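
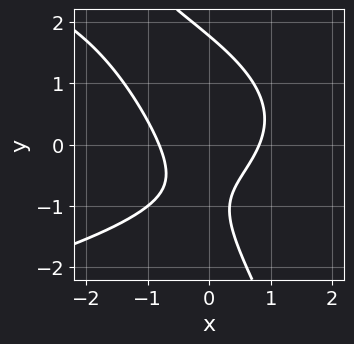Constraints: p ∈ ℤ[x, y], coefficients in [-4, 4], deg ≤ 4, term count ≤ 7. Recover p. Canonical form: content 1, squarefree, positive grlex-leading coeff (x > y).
2*x*y^2 + y^3 + 3*x^2 - 2*y - 2

First, deg p = 3. No degree-2 curve has this shape.
Finally, putting this together gives p.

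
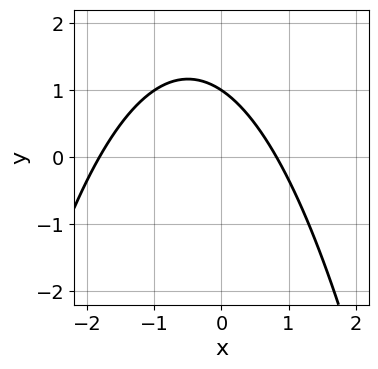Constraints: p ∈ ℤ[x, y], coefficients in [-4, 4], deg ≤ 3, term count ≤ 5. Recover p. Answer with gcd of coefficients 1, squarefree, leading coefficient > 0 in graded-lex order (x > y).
2*x^2 + 2*x + 3*y - 3

(a) deg p = 2. A generic line meets the curve in up to 2 points.
(b) From the visible intercepts: it meets the y-axis at y = 1 (among the integer gridlines).
(c) The integer polynomial consistent with all of this is the stated p.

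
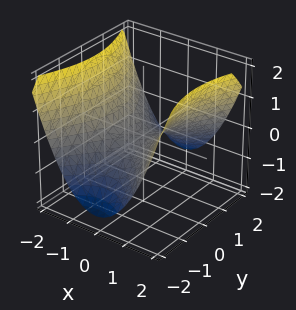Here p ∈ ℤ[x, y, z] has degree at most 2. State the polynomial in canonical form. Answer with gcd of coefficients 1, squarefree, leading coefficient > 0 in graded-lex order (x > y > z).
2*x^2 - y^2 - 3*z

First, deg p = 2.
Next, symmetries: it's symmetric under x → −x, forcing even powers of x; it's symmetric under y → −y, forcing even powers of y.
Next, from the axis intercepts and sections: it meets the y-axis at y = 0 (among the integer gridlines); it meets the x-axis at x = 0 (among the integer gridlines).
Finally, these observations pin down the coefficients.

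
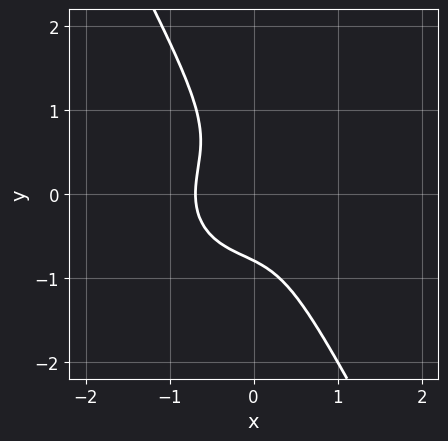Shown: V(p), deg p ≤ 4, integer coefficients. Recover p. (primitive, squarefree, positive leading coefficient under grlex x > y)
First, deg p = 3. No degree-2 curve has this shape.
Finally, matching integer coefficients to the picture gives p.

3*x^3 + 3*x*y^2 + 2*y^3 + 1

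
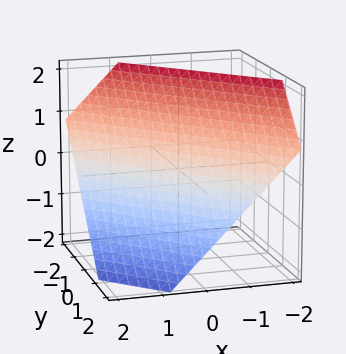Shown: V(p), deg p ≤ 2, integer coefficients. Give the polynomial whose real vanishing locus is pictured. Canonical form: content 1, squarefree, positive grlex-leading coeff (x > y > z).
1. The degree is 1 — every cross-section is a straight line — this is a plane.
2. Putting this together gives p.

3*x + 3*y + 3*z - 2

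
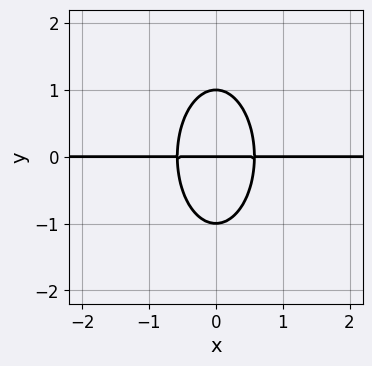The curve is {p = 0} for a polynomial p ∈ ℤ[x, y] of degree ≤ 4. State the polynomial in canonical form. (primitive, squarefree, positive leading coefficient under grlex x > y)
3*x^2*y + y^3 - y

(a) The degree is 3 — no degree-2 curve has this shape.
(b) Symmetries: the x ↦ −x reflection is a symmetry, so x appears only in even powers.
(c) Observable constraints: the visible x-axis segment lies entirely on the curve; among the integer gridlines, it crosses the y-axis at y ∈ {-1, 0, 1}.
(d) Solving for integer coefficients yields p as stated.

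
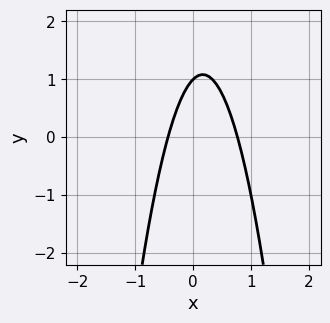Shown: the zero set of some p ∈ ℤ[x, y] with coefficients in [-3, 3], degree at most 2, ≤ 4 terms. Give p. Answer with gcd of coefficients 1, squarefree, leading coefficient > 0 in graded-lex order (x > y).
(a) deg p = 2.
(b) Checking where it meets the axes: one y-axis crossing is at y = 1.
(c) Matching integer coefficients to the picture gives p.

3*x^2 - x + y - 1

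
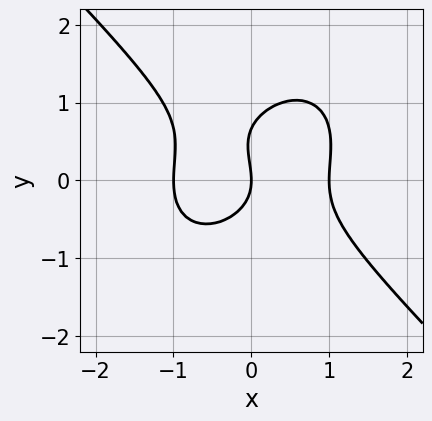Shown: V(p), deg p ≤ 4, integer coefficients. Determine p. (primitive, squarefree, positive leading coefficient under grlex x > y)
3*x^3 + 3*y^3 - 2*y^2 - 3*x

(a) deg p = 3.
(b) Checking where it meets the axes: the x-axis gridline crossings are at x ∈ {-1, 0, 1}; it crosses the y-axis at the gridline y = 0.
(c) Fitting integer coefficients to these (and the overall shape) gives p.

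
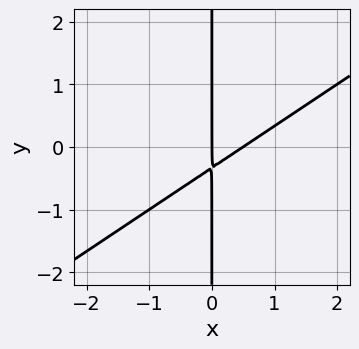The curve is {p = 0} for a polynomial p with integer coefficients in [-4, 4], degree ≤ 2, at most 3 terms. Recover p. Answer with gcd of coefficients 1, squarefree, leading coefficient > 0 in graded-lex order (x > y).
1. The degree is 2 — the shape is more complex than any degree-1 curve.
2. Observable constraints: one x-axis crossing is at x = 0; every point of the y-axis in the box is on the curve.
3. The integer polynomial consistent with all of this is the stated p.

2*x^2 - 3*x*y - x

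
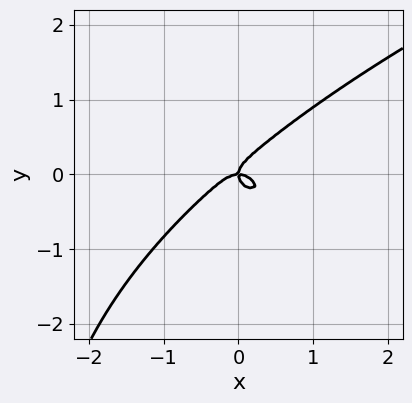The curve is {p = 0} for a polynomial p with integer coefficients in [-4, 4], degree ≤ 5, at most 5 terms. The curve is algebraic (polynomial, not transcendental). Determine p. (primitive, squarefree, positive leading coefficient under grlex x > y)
deg p = 4. A generic line meets the curve in up to 4 points.
From the visible intercepts: one y-axis crossing is at y = 0; one x-axis crossing is at x = 0.
Assembling these constraints gives the stated polynomial.

x*y^3 - 2*x^3 + 3*y^3 - x*y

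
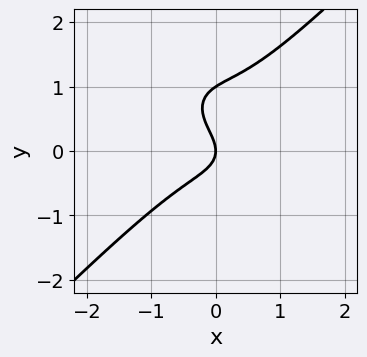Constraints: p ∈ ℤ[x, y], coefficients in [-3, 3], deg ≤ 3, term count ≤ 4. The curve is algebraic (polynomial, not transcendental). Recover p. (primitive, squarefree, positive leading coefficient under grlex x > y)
(a) deg p = 3. A generic line meets the curve in up to 3 points.
(b) Against the integer gridlines: it meets the x-axis at x = 0 (among the integer gridlines); the y-axis gridline crossings are at y ∈ {0, 1}.
(c) Assembling these constraints gives the stated polynomial.

3*x^3 - 3*y^3 + 3*y^2 + 2*x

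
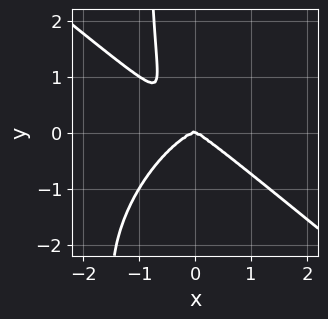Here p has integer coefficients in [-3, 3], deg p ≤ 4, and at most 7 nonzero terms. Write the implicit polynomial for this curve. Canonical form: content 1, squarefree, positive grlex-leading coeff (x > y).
3*x^4 - 2*x^2*y^2 + 3*x*y^3 + x*y^2 + 3*y^3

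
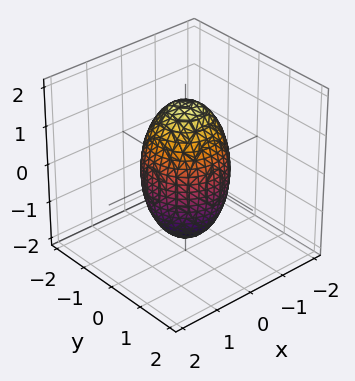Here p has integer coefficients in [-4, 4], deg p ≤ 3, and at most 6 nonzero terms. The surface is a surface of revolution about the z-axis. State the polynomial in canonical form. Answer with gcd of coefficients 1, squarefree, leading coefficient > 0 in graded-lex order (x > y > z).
1. Degree: no degree-1 surface has this shape, so deg p = 2.
2. Symmetries: rotational symmetry about the z-axis ⇒ p depends on x, y only through x² + y².
3. Reading off the gridlines: among the integer gridlines, it crosses the y-axis at y ∈ {-1, 1}; a circular section at z = 1 has radius between 0 and 1.
4. Putting this together gives p. Check: (1, 0, 0) on the x-axis lies on the surface, and p(1, 0, 0) = 0. ✓

3*x^2 + 3*y^2 + z^2 - 3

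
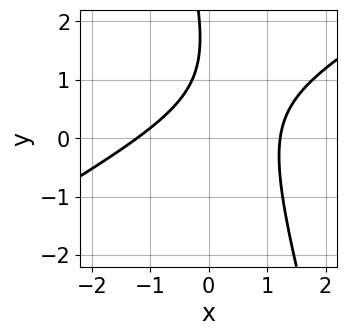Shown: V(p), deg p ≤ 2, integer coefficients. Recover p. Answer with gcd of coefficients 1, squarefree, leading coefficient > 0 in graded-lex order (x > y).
2*x^2 - 3*x*y - y^2 + 3*y - 3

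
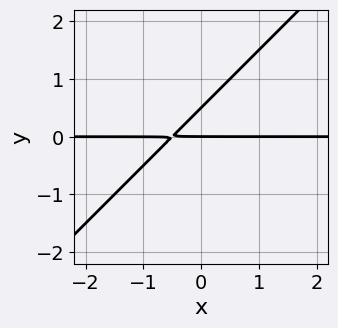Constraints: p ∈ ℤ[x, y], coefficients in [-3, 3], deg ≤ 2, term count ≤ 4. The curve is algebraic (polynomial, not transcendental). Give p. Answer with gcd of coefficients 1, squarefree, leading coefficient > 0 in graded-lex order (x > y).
2*x*y - 2*y^2 + y

deg p = 2. A generic line meets the curve in up to 2 points.
Checking where it meets the axes: one y-axis crossing is at y = 0; every point of the x-axis in the box is on the curve.
These observations pin down the coefficients.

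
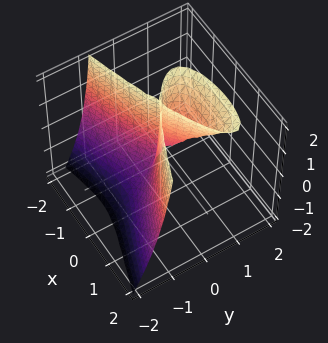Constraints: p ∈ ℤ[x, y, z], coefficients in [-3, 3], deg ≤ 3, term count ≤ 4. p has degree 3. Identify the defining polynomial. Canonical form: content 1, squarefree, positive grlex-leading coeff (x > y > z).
3*y^3 - 2*y^2*z + x^2 - x*y

1. deg p = 3. The shape is more complex than any degree-2 surface.
2. From the visible intercepts: every point of the z-axis in the box is on the surface; one x-axis crossing is at x = 0; one y-axis crossing is at y = 0.
3. Matching integer coefficients to the picture gives p.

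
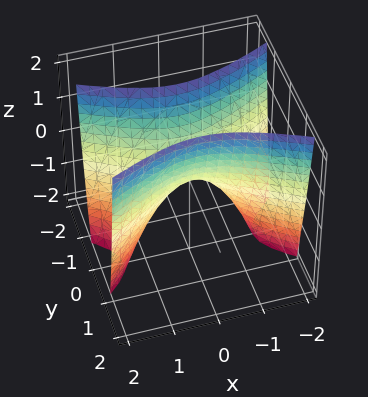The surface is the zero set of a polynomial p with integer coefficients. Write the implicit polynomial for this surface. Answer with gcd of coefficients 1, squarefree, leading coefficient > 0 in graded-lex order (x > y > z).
Degree: a saddle surface; a quadric, so deg p = 2.
Symmetries: mirror symmetry y ↦ −y ⇒ only even powers of y; the x ↦ −x reflection is a symmetry, so x appears only in even powers.
Observable constraints: it meets the z-axis at z = 0 (among the integer gridlines); one x-axis crossing is at x = 0.
Assembling these constraints gives the stated polynomial.

x^2 - 3*y^2 + z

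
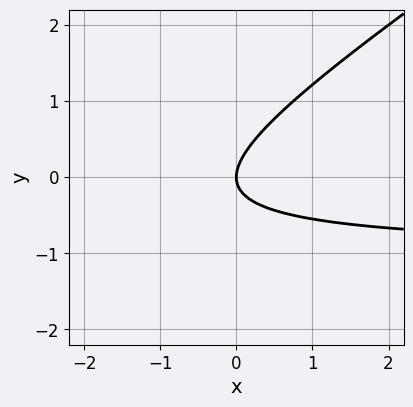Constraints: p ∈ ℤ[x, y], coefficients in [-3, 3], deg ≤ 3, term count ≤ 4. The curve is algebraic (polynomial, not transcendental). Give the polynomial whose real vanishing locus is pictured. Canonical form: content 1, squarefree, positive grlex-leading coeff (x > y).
2*x*y - 3*y^2 + 2*x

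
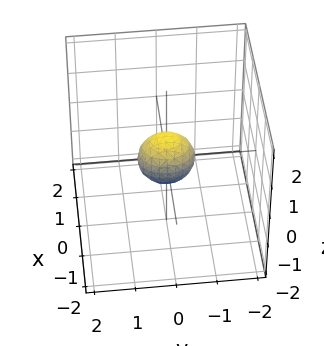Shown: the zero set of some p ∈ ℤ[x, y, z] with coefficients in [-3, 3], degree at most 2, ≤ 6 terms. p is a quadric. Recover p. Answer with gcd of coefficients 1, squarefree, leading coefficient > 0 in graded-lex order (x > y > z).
Degree: a closed, bounded, convex surface; a quadric, so deg p = 2.
Symmetries: the z ↦ −z reflection is a symmetry, so z appears only in even powers; the y ↦ −y reflection is a symmetry, so y appears only in even powers; the x ↦ −x reflection is a symmetry, so x appears only in even powers.
These observations pin down the coefficients.

3*x^2 + 2*y^2 + 2*z^2 - 1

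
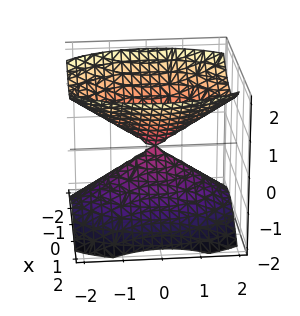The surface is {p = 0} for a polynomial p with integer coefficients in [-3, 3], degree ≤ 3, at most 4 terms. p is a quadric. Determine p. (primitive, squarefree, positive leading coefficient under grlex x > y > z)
2*x^2 + y^2 - 2*z^2

There are 2 components.
deg p = 2.
Symmetries: the x ↦ −x reflection is a symmetry, so x appears only in even powers; mirror symmetry z ↦ −z ⇒ only even powers of z; the y ↦ −y reflection is a symmetry, so y appears only in even powers.
From the visible intercepts: it crosses the y-axis at the gridline y = 0; one x-axis crossing is at x = 0; it crosses the z-axis at the gridline z = 0.
Solving for integer coefficients yields p as stated.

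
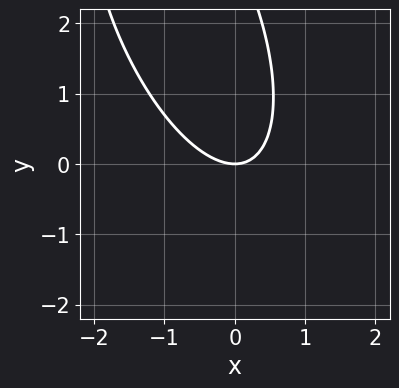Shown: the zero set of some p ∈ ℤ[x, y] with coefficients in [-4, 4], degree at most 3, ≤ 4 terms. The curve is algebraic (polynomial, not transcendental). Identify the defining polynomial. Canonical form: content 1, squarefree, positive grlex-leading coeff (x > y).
First, deg p = 2.
Next, against the integer gridlines: it meets the x-axis at x = 0 (among the integer gridlines); it crosses the y-axis at the gridline y = 0.
Finally, together with the visible shape, these determine p as stated.

3*x^2 + 2*x*y + y^2 - 3*y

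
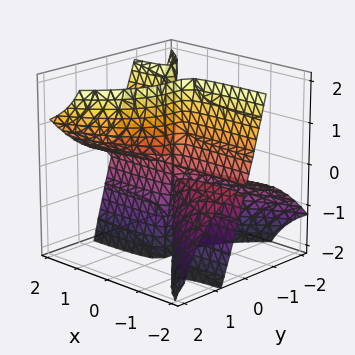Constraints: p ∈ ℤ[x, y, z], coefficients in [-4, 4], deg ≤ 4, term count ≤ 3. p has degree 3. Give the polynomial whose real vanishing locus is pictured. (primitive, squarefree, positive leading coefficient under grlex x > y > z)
First, the picture has 3 separate pieces.
Then, degree: no degree-2 surface has this shape, so deg p = 3.
Next, against the integer gridlines: it meets the y-axis at y = 0 (among the integer gridlines); the visible x-axis segment lies entirely on the surface; every point of the z-axis in the box is on the surface.
Finally, together with the visible shape, these determine p as stated.

3*x*y*z + x*z^2 - 2*y^3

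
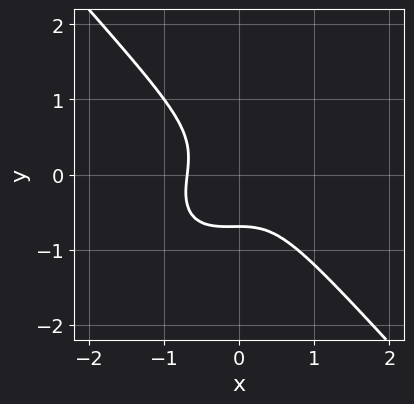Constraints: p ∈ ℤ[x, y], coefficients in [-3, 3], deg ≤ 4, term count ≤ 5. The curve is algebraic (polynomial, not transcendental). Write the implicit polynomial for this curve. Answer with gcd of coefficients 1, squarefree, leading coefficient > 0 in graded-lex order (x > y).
3*x^3 - x^2*y + 3*y^3 + 1

(a) deg p = 3. A generic line meets the curve in up to 3 points.
(b) The integer polynomial consistent with all of this is the stated p.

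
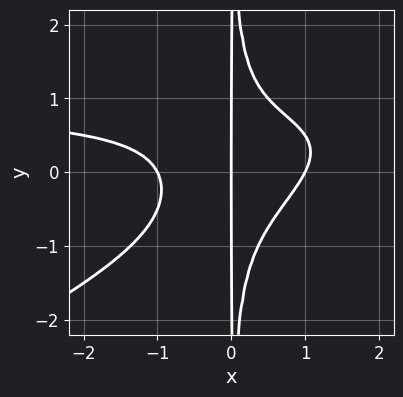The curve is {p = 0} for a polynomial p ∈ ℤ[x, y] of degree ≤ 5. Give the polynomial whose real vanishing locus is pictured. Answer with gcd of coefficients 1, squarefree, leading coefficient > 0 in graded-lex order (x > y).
x^3*y - 2*x^2*y^2 - x^3 + x

1. The degree is 4 — the shape is more complex than any degree-3 curve.
2. Observable constraints: the visible y-axis segment lies entirely on the curve; among the integer gridlines, it crosses the x-axis at x ∈ {-1, 0, 1}.
3. Solving for integer coefficients yields p as stated.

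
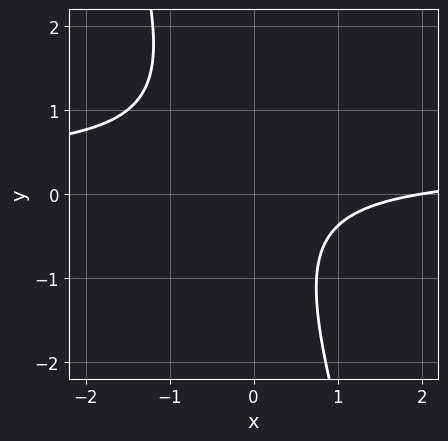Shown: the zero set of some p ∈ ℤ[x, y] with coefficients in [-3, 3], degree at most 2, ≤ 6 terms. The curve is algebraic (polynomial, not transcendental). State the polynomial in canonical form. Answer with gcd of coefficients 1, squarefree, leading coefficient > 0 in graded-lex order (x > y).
3*x*y + y^2 - x + 2

(a) deg p = 2. No degree-1 curve has this shape.
(b) Checking where it meets the axes: no y-intercept at any integer in the box; one x-axis crossing is at x = 2.
(c) Solving for integer coefficients yields p as stated.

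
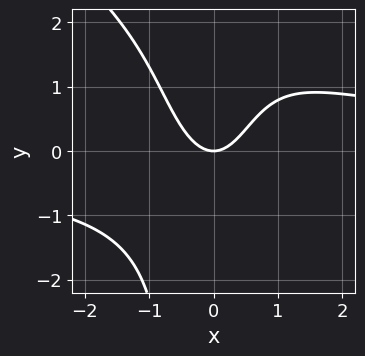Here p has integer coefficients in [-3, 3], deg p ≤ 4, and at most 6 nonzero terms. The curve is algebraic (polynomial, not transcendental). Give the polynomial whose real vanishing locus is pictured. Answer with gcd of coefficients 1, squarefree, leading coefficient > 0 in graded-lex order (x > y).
The degree is 4 — no degree-3 curve has this shape.
Checking where it meets the axes: it crosses the x-axis at the gridline x = 0; it meets the y-axis at y = 0 (among the integer gridlines).
Assembling these constraints gives the stated polynomial.

x^3*y + x^2*y^2 - 3*x^2 + 2*y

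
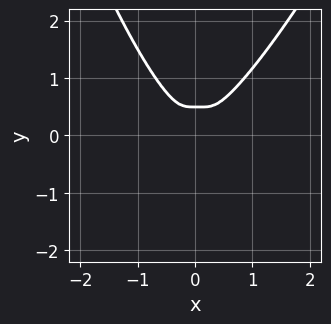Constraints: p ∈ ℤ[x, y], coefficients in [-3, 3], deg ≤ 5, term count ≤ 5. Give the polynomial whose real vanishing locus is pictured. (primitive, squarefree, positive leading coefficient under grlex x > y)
3*x^4 - x^3*y - 2*y^3 + y^2

1. The degree is 4 — the shape is more complex than any degree-3 curve.
2. Putting this together gives p.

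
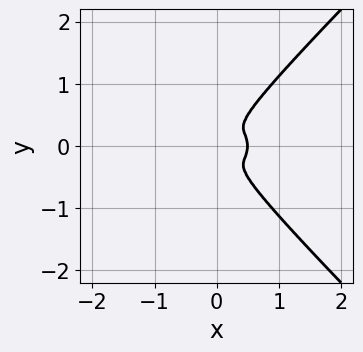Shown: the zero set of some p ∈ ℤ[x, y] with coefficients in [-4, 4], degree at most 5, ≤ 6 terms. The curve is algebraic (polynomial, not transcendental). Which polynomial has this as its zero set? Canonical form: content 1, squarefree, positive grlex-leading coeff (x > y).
The degree is 4 — no degree-3 curve has this shape.
Symmetries: the y ↦ −y reflection is a symmetry, so y appears only in even powers.
Together with the visible shape, these determine p as stated.

3*x^2*y^2 - 3*y^4 + 2*x^3 - x^2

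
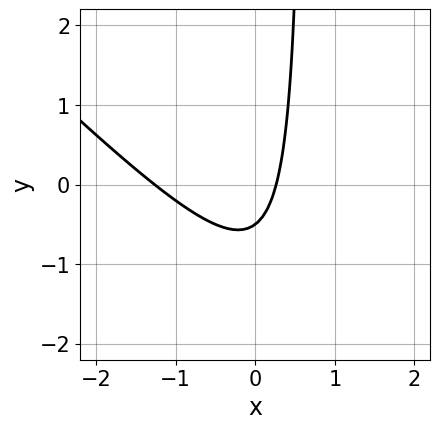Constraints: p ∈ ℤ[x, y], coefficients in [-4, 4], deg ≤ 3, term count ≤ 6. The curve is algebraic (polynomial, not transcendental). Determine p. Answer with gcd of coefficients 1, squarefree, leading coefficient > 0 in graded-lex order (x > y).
3*x^2 + 3*x*y + 3*x - 2*y - 1

1. deg p = 2. No degree-1 curve has this shape.
2. The integer polynomial consistent with all of this is the stated p.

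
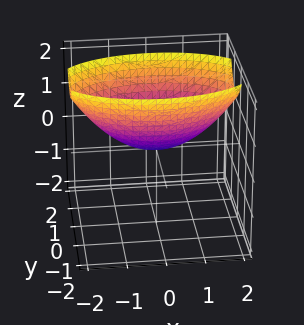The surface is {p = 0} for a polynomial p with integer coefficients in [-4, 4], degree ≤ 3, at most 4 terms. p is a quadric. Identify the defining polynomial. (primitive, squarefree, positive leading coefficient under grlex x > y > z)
1. deg p = 2. A paraboloid; a quadric.
2. Symmetries: mirror symmetry x ↦ −x ⇒ only even powers of x; mirror symmetry y ↦ −y ⇒ only even powers of y.
3. From the axis intercepts and sections: it crosses the x-axis at the gridline x = 0; it meets the y-axis at y = 0 (among the integer gridlines).
4. Solving for integer coefficients yields p as stated.

x^2 + 3*y^2 - 3*z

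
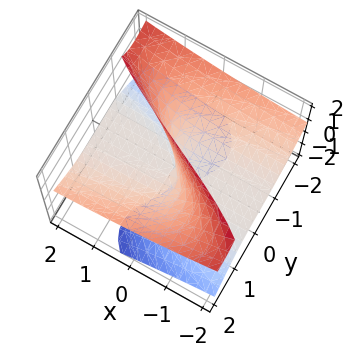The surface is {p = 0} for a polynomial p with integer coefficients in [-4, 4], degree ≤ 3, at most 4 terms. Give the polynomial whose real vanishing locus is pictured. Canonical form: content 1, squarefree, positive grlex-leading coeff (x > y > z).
y^3 - 2*y*z^2 - 3*x*z - 2*y*z

Degree: a generic line meets the surface in up to 3 points, so deg p = 3.
Observable constraints: one y-axis crossing is at y = 0; every point of the x-axis in the box is on the surface; the visible z-axis segment lies entirely on the surface.
Together with the visible shape, these determine p as stated.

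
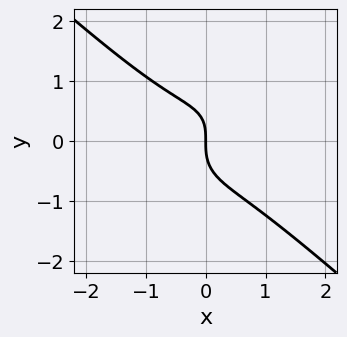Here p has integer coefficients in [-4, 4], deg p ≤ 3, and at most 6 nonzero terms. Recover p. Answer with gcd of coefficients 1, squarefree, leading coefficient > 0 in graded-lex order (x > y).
1. Degree: the shape is more complex than any degree-2 curve, so deg p = 3.
2. Observable constraints: it meets the x-axis at x = 0 (among the integer gridlines); it meets the y-axis at y = 0 (among the integer gridlines).
3. Fitting integer coefficients to these (and the overall shape) gives p.

3*x^3 - x*y^2 + 3*y^3 - x*y + 3*x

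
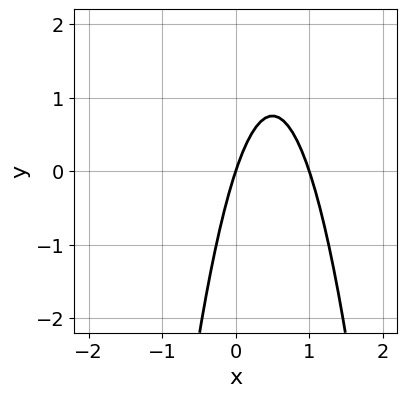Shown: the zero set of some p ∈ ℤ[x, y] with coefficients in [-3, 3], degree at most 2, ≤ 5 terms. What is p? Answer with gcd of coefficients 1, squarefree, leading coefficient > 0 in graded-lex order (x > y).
1. The degree is 2 — a generic line meets the curve in up to 2 points.
2. Against the integer gridlines: it crosses the y-axis at the gridline y = 0; among the integer gridlines, it crosses the x-axis at x ∈ {0, 1}.
3. Solving for integer coefficients yields p as stated.

3*x^2 - 3*x + y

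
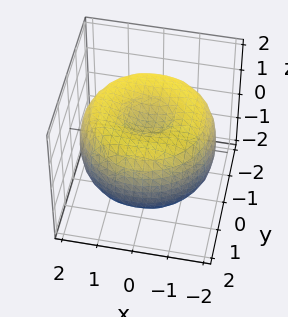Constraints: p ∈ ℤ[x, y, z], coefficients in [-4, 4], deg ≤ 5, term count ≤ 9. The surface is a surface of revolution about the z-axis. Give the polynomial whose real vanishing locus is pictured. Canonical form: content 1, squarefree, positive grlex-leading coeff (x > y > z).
1. deg p = 4. No degree-3 surface has this shape.
2. Symmetries: every cross-section ⟂ z is a circle, so x, y appear only via x² + y².
3. From the axis intercepts and sections: a circular section at z = 0 has radius between 1 and 2.
4. Solving for integer coefficients yields p as stated.

x^4 + 2*x^2*y^2 + y^4 - 3*x^2 - 3*y^2 + 3*z^2 - 2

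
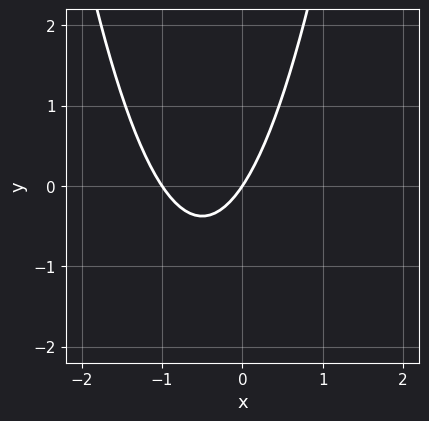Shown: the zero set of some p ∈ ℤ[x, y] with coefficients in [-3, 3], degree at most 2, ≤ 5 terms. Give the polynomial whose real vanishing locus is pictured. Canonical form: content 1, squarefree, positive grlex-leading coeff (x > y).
(a) Degree: the shape is more complex than any degree-1 curve, so deg p = 2.
(b) Checking where it meets the axes: the x-axis gridline crossings are at x ∈ {-1, 0}; one y-axis crossing is at y = 0.
(c) Fitting integer coefficients to these (and the overall shape) gives p.

3*x^2 + 3*x - 2*y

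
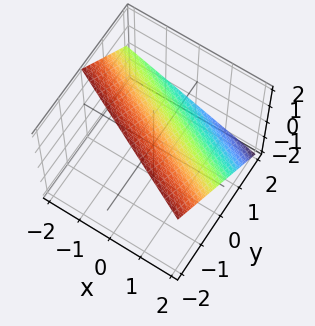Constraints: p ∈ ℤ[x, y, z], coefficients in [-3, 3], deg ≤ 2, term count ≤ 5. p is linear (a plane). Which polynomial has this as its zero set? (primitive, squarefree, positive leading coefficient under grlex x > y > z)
(a) deg p = 1. The surface is flat (a plane).
(b) Against the integer gridlines: one y-axis crossing is at y = 1; one x-axis crossing is at x = 2; one z-axis crossing is at z = 1.
(c) Fitting integer coefficients to these (and the overall shape) gives p.

x + 2*y + 2*z - 2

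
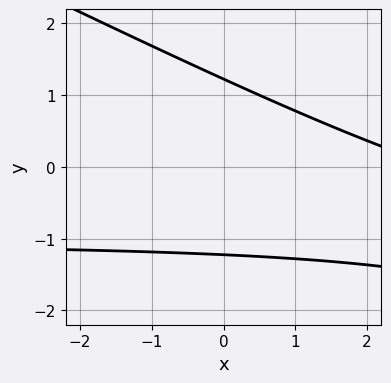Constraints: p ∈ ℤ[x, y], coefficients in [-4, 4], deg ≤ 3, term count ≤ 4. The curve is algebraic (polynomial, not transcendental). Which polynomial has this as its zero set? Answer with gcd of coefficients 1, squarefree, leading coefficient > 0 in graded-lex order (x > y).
First, deg p = 2. No degree-1 curve has this shape.
Then, from the visible intercepts: the curve avoids every integer x-axis point in the box.
Finally, these observations pin down the coefficients.

x*y + 2*y^2 + x - 3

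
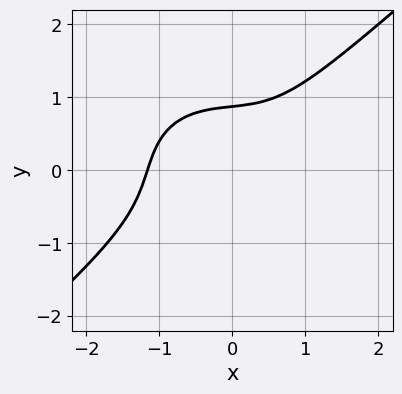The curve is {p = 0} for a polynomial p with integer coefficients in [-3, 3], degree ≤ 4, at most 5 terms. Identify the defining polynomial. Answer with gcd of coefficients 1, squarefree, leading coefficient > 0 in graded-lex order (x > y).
2*x^3 - 3*y^3 + 2*x*y - x + 2

Degree: no degree-2 curve has this shape, so deg p = 3.
Putting this together gives p.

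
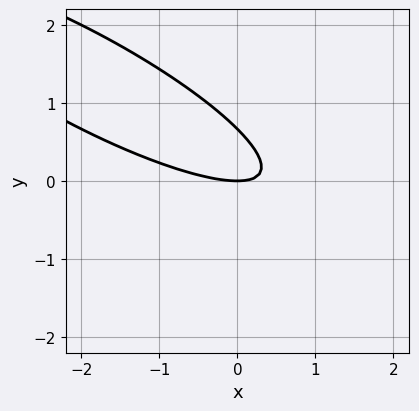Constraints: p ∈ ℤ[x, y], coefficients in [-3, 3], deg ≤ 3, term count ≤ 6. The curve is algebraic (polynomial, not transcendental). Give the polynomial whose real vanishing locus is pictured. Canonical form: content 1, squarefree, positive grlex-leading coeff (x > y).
x^2 + 3*x*y + 3*y^2 - 2*y

1. deg p = 2.
2. Reading off the gridlines: it crosses the y-axis at the gridline y = 0; one x-axis crossing is at x = 0.
3. These observations pin down the coefficients.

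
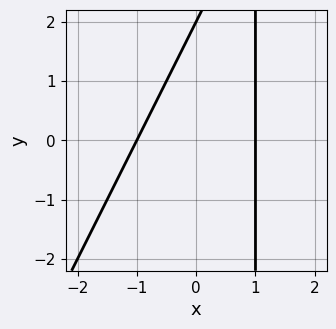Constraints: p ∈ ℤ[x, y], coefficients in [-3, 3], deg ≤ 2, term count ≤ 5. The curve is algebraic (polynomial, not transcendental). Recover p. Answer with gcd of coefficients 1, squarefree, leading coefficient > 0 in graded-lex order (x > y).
(a) Degree: the shape is more complex than any degree-1 curve, so deg p = 2.
(b) From the visible intercepts: the x-axis gridline crossings are at x ∈ {-1, 1}; one y-axis crossing is at y = 2.
(c) Matching integer coefficients to the picture gives p.

2*x^2 - x*y + y - 2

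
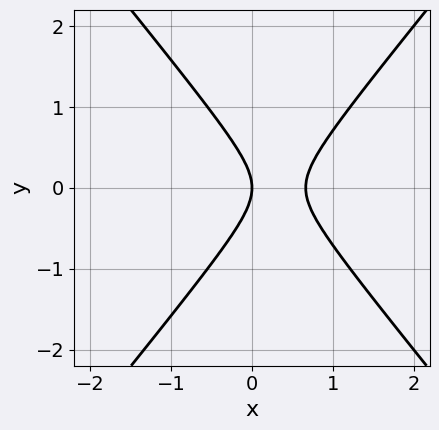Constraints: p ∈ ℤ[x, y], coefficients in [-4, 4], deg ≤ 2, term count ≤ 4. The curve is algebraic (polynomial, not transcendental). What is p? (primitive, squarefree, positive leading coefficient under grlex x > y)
3*x^2 - 2*y^2 - 2*x

Degree: the shape is more complex than any degree-1 curve, so deg p = 2.
Symmetries: the y ↦ −y reflection is a symmetry, so y appears only in even powers.
Against the integer gridlines: one y-axis crossing is at y = 0; it meets the x-axis at x = 0 (among the integer gridlines).
Assembling these constraints gives the stated polynomial.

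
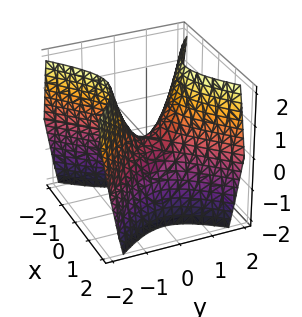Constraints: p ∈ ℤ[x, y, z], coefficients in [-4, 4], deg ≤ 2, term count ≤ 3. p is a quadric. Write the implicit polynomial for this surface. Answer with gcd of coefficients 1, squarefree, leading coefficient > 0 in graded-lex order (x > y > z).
First, deg p = 2. A saddle surface; a quadric.
Next, symmetries: mirror symmetry y ↦ −y ⇒ only even powers of y; the x ↦ −x reflection is a symmetry, so x appears only in even powers.
Next, reading off the gridlines: one y-axis crossing is at y = 0; one z-axis crossing is at z = 0; it meets the x-axis at x = 0 (among the integer gridlines).
Finally, assembling these constraints gives the stated polynomial.

3*x^2 - 3*y^2 + 2*z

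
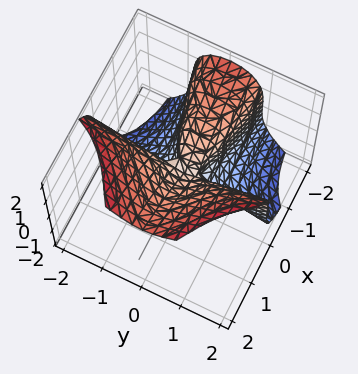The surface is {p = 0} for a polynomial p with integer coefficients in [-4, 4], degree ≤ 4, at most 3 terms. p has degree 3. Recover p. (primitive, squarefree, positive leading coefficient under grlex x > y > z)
(a) The degree is 3 — no degree-2 surface has this shape.
(b) From the axis intercepts and sections: every point of the y-axis in the box is on the surface; it meets the x-axis at x = 0 (among the integer gridlines).
(c) Fitting integer coefficients to these (and the overall shape) gives p.

3*x*y^2 - z^3 + x^2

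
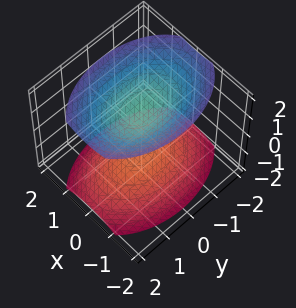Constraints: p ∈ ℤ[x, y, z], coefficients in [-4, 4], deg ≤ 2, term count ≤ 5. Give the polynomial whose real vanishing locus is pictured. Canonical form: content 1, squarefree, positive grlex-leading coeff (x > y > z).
First, I count 2 distinct pieces. They look like related sheets of one shape, so recover p as a whole.
Then, deg p = 2. Two sheets facing apart; a quadric.
Next, symmetries: mirror symmetry x ↦ −x ⇒ only even powers of x; it's symmetric under z → −z, forcing even powers of z; it's symmetric under y → −y, forcing even powers of y.
Next, from the visible intercepts: no x-intercept at any integer in the box; the surface avoids every integer y-axis point in the box.
Finally, putting this together gives p.

2*x^2 + y^2 - 2*z^2 + 3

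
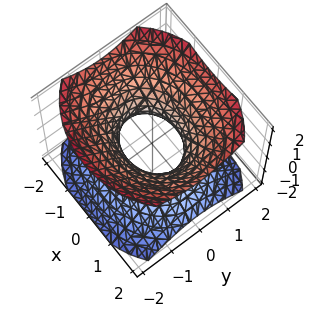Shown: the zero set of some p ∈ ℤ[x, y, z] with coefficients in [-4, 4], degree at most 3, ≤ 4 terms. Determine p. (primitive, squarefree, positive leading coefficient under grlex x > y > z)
First, deg p = 2.
Next, symmetries: the x ↦ −x reflection is a symmetry, so x appears only in even powers; it's symmetric under z → −z, forcing even powers of z; it's symmetric under y → −y, forcing even powers of y.
Then, checking where it meets the axes: no z-intercept at any integer in the box; among the integer gridlines, it crosses the x-axis at x ∈ {-1, 1}.
Finally, the integer polynomial consistent with all of this is the stated p.

2*x^2 + 3*y^2 - 3*z^2 - 2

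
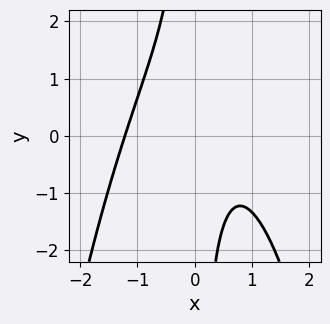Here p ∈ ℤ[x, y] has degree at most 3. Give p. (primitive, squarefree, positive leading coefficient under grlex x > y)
3*x^3 + 3*x*y - 2*x + 3

1. Degree: a generic line meets the curve in up to 3 points, so deg p = 3.
2. Checking where it meets the axes: the curve avoids every integer y-axis point in the box.
3. Matching integer coefficients to the picture gives p.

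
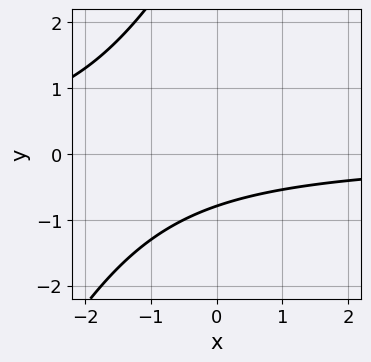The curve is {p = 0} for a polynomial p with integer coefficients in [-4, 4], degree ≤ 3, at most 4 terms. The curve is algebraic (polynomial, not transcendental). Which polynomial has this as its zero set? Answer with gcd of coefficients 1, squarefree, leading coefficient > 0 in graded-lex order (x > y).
1. The degree is 2 — a generic line meets the curve in up to 2 points.
2. Observable constraints: it misses every integer gridline on the x-axis.
3. Putting this together gives p.

2*x*y - y^2 + 3*y + 3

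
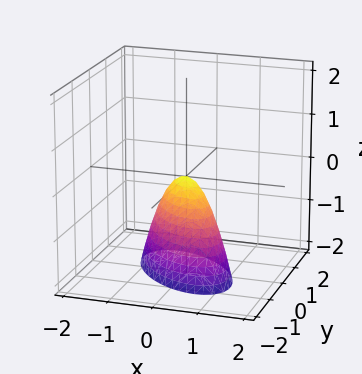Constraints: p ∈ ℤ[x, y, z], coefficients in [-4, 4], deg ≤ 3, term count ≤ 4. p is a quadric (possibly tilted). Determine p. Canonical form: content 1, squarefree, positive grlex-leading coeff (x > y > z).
2*x^2 + 2*x*y + 2*y^2 + z

Degree: a generic line meets the surface in up to 2 points, so deg p = 2.
Reading off the gridlines: one y-axis crossing is at y = 0; it meets the z-axis at z = 0 (among the integer gridlines); it meets the x-axis at x = 0 (among the integer gridlines).
Solving for integer coefficients yields p as stated.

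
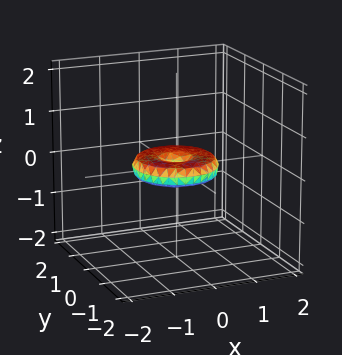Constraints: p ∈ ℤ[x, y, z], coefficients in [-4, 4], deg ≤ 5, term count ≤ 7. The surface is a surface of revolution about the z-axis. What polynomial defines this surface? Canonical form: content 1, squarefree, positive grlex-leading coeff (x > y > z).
The degree is 4 — no degree-3 surface has this shape.
Symmetry: every cross-section ⟂ z is a circle, so x, y appear only via x² + y².
Observable constraints: a circular section at z = 0 has radius exactly 1; the x-axis gridline crossings are at x ∈ {-1, 0, 1}; one z-axis crossing is at z = 0.
The integer polynomial consistent with all of this is the stated p. Check: (0, -1, 0) on the y-axis lies on the surface, and p(0, -1, 0) = 0. ✓

x^4 + 2*x^2*y^2 + y^4 - x^2 - y^2 + 3*z^2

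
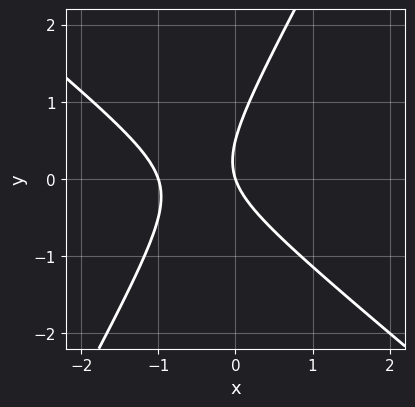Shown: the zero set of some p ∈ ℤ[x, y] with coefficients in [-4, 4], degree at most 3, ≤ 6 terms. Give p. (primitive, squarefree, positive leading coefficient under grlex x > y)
3*x^2 + 2*x*y - 2*y^2 + 3*x + y

1. Degree: the shape is more complex than any degree-1 curve, so deg p = 2.
2. Reading off the gridlines: it meets the y-axis at y = 0 (among the integer gridlines); among the integer gridlines, it crosses the x-axis at x ∈ {-1, 0}.
3. Putting this together gives p.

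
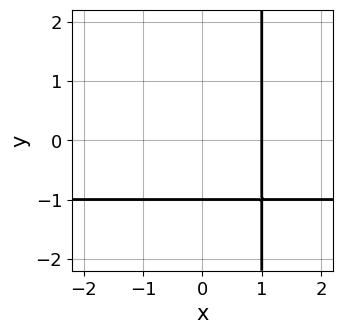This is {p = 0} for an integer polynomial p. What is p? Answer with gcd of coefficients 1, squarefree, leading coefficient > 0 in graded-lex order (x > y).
x*y + x - y - 1

1. Degree: the shape is more complex than any degree-1 curve, so deg p = 2.
2. Reading off the gridlines: it crosses the x-axis at the gridline x = 1; it crosses the y-axis at the gridline y = -1.
3. Putting this together gives p.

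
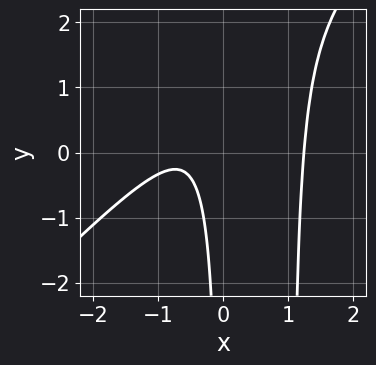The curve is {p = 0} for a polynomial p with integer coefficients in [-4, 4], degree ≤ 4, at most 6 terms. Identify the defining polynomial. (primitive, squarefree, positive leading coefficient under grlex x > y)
3*x^3 - 3*x^2*y + 3*x*y - 3*x - 2

First, degree: no degree-2 curve has this shape, so deg p = 3.
Then, from the axis intercepts and sections: it misses every integer gridline on the y-axis.
Finally, solving for integer coefficients yields p as stated.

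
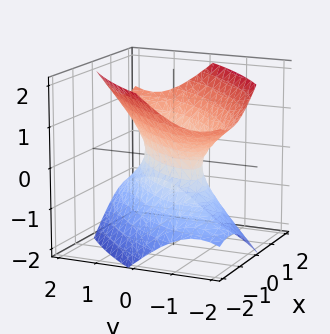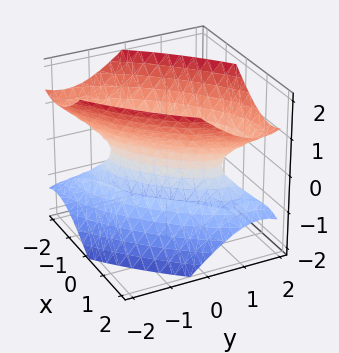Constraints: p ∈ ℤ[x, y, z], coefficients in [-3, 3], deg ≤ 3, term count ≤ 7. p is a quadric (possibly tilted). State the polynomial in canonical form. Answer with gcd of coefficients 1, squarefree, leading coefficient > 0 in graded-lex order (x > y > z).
2*x^2 - 3*x*y + 2*y^2 - 2*z^2 - 1

First, degree: the shape is more complex than any degree-1 surface, so deg p = 2.
Then, observable constraints: the surface avoids every integer z-axis point in the box.
Finally, solving for integer coefficients yields p as stated.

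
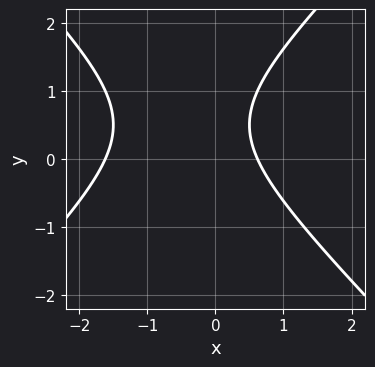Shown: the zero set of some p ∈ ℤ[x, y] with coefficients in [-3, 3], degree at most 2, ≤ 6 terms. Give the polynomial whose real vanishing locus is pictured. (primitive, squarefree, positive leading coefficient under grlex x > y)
First, the degree is 2 — no degree-1 curve has this shape.
Then, reading off the gridlines: the curve avoids every integer y-axis point in the box.
Finally, solving for integer coefficients yields p as stated.

x^2 - y^2 + x + y - 1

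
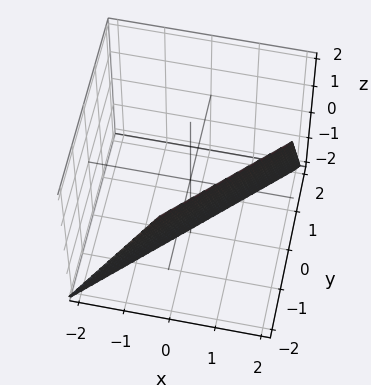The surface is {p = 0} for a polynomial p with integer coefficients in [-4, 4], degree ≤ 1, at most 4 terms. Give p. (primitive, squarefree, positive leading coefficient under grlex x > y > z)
2*x - 2*y - z - 2

First, degree: the surface is flat (a plane), so deg p = 1.
Then, reading off the gridlines: one y-axis crossing is at y = -1; one z-axis crossing is at z = -2; it meets the x-axis at x = 1 (among the integer gridlines).
Finally, putting this together gives p.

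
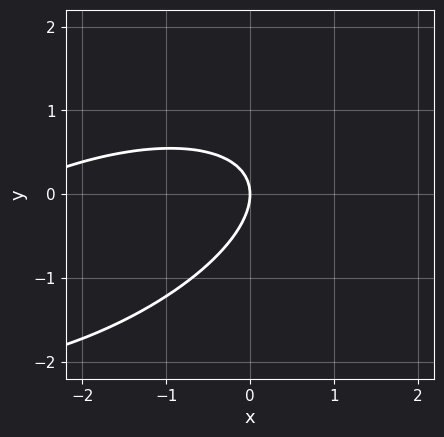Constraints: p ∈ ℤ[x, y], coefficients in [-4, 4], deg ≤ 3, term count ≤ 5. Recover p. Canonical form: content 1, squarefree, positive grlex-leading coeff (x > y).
x^2 - 2*x*y + 3*y^2 + 3*x

1. Degree: a generic line meets the curve in up to 2 points, so deg p = 2.
2. Reading off the gridlines: one x-axis crossing is at x = 0; one y-axis crossing is at y = 0.
3. Matching integer coefficients to the picture gives p.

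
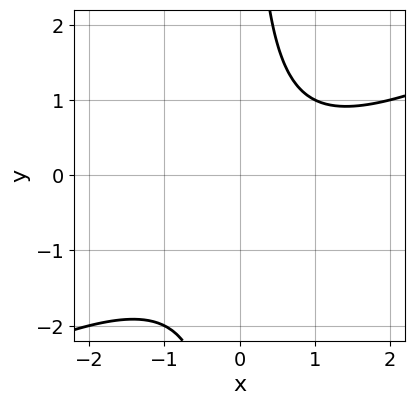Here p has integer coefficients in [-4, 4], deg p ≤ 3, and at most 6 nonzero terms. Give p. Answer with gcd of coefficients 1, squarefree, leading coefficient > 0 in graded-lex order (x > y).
1. The degree is 2 — the shape is more complex than any degree-1 curve.
2. Against the integer gridlines: it misses every integer gridline on the y-axis; no x-intercept at any integer in the box.
3. The integer polynomial consistent with all of this is the stated p.

x^2 - 2*x*y - x + 2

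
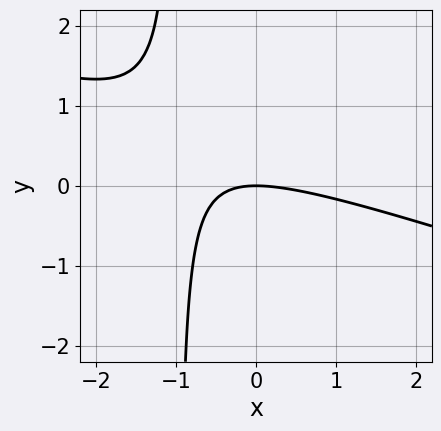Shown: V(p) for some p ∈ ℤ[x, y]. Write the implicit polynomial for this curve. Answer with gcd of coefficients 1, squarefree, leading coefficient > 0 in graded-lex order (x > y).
deg p = 2. No degree-1 curve has this shape.
Checking where it meets the axes: one x-axis crossing is at x = 0; one y-axis crossing is at y = 0.
Fitting integer coefficients to these (and the overall shape) gives p.

x^2 + 3*x*y + 3*y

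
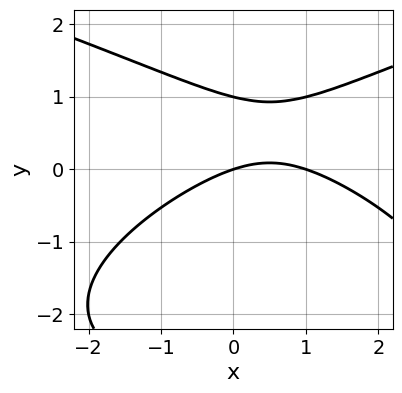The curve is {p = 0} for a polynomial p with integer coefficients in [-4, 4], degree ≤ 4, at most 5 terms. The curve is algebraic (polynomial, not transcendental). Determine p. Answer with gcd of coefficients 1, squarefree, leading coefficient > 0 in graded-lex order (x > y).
First, deg p = 3.
Then, checking where it meets the axes: among the integer gridlines, it crosses the y-axis at y ∈ {0, 1}; among the integer gridlines, it crosses the x-axis at x ∈ {0, 1}.
Finally, these observations pin down the coefficients.

y^3 - x^2 + 2*y^2 + x - 3*y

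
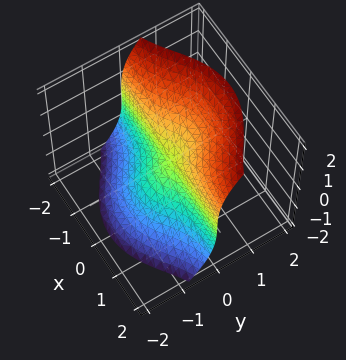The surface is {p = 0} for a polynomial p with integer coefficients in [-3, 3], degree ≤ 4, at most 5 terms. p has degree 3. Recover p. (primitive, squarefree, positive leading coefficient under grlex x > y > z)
3*x^2*y + 2*y^3 - z^3

The degree is 3 — no degree-2 surface has this shape.
From the axis intercepts and sections: one y-axis crossing is at y = 0; every point of the x-axis in the box is on the surface.
Matching integer coefficients to the picture gives p.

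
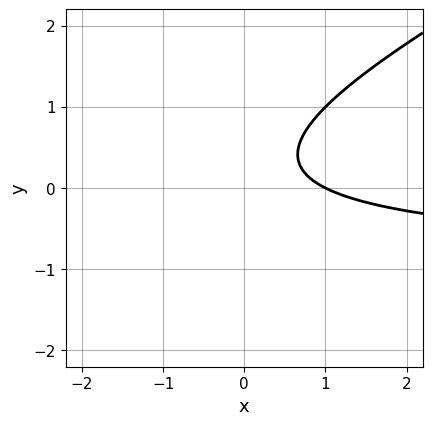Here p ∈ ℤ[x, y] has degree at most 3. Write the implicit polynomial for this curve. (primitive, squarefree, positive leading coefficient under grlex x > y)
First, the degree is 2 — no degree-1 curve has this shape.
Then, from the axis intercepts and sections: one x-axis crossing is at x = 1; it misses every integer gridline on the y-axis.
Finally, assembling these constraints gives the stated polynomial.

x*y - 2*y^2 + x + y - 1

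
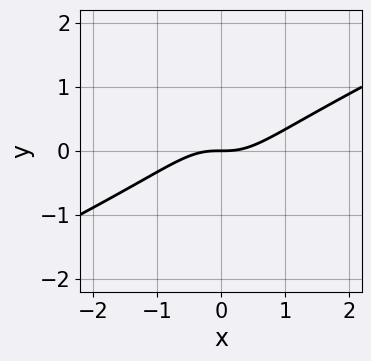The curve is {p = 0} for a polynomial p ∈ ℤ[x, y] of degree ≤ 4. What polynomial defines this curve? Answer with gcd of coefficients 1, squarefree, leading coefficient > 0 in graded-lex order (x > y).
First, degree: a generic line meets the curve in up to 3 points, so deg p = 3.
Then, observable constraints: it meets the x-axis at x = 0 (among the integer gridlines); one y-axis crossing is at y = 0.
Finally, together with the visible shape, these determine p as stated.

x^3 - 2*x^2*y - y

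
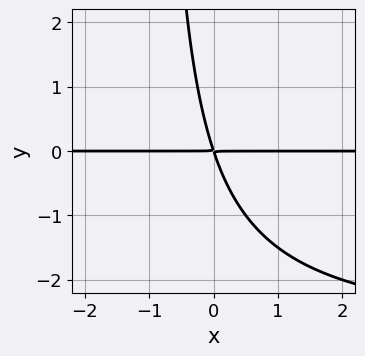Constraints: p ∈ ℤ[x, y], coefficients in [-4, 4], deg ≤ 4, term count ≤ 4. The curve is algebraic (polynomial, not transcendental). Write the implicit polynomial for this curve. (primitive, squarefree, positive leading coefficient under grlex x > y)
deg p = 3. A generic line meets the curve in up to 3 points.
Reading off the gridlines: the visible x-axis segment lies entirely on the curve.
Solving for integer coefficients yields p as stated.

x*y^2 + 3*x*y + y^2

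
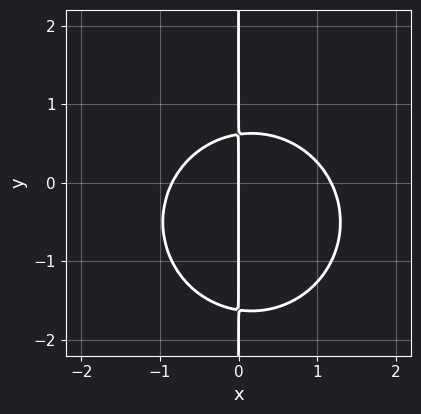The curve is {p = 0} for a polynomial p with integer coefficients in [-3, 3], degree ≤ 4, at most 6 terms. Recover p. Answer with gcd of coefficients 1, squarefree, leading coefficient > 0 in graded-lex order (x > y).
3*x^3 + 3*x*y^2 - x^2 + 3*x*y - 3*x

First, deg p = 3. A generic line meets the curve in up to 3 points.
Next, from the axis intercepts and sections: one x-axis crossing is at x = 0; every point of the y-axis in the box is on the curve.
Finally, together with the visible shape, these determine p as stated.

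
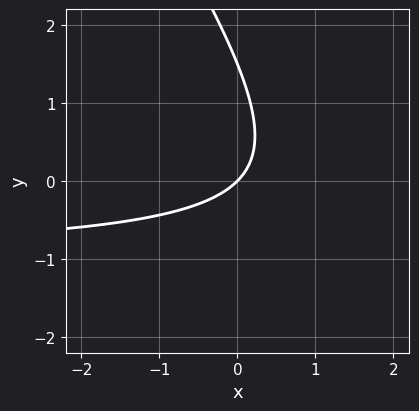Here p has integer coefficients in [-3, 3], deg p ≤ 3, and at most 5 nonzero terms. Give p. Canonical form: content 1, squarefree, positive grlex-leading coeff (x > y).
The degree is 2 — a generic line meets the curve in up to 2 points.
From the axis intercepts and sections: it meets the y-axis at y = 0 (among the integer gridlines); one x-axis crossing is at x = 0.
Putting this together gives p.

3*x*y + 2*y^2 + 3*x - 3*y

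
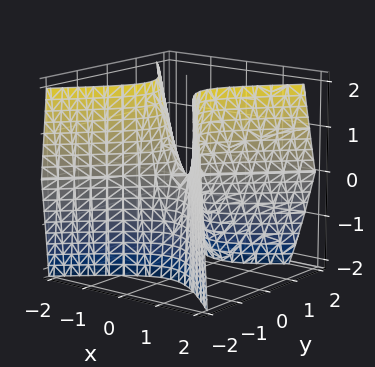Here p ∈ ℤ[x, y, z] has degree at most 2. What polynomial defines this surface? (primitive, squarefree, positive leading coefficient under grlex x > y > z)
First, degree: a generic line meets the surface in up to 2 points, so deg p = 2.
Next, observable constraints: it crosses the x-axis at the gridline x = 0; one z-axis crossing is at z = 0.
Finally, putting this together gives p.

3*x^2 - 3*y^2 - y*z - z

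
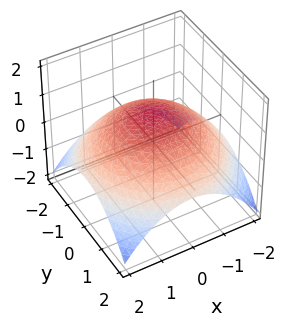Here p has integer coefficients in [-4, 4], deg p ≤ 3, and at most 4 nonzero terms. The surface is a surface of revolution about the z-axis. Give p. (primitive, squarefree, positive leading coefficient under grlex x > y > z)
Degree: no degree-1 surface has this shape, so deg p = 2.
By symmetry, the surface is invariant under rotation about z: p = q(x² + y², z).
Observable constraints: it crosses the z-axis at the gridline z = 1; a circular section at z = 0 has radius between 1 and 2.
Together with the visible shape, these determine p as stated.

x^2 + y^2 + 3*z - 3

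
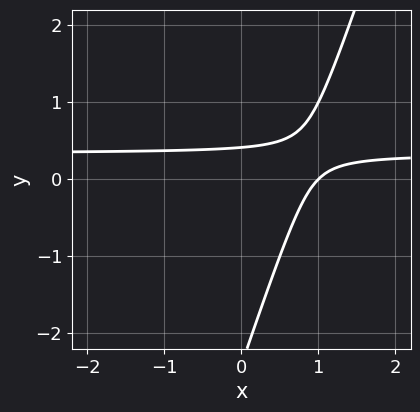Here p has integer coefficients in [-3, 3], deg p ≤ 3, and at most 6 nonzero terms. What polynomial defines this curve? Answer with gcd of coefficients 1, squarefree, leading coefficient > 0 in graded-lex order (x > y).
3*x*y - y^2 - x - 2*y + 1

First, deg p = 2. The shape is more complex than any degree-1 curve.
Next, from the visible intercepts: it meets the x-axis at x = 1 (among the integer gridlines).
Finally, these observations pin down the coefficients.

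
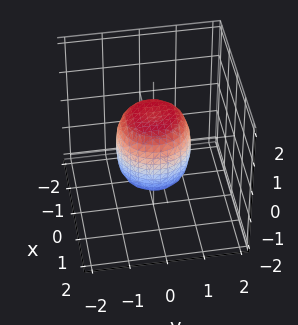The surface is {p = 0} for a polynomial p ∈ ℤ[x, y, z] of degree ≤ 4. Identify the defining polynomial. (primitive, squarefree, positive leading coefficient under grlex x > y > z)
deg p = 4. No degree-3 surface has this shape.
Symmetry: every cross-section ⟂ z is a circle, so x, y appear only via x² + y².
Reading off the gridlines: among the integer gridlines, it crosses the z-axis at z ∈ {-1, 1}; among the integer gridlines, it crosses the x-axis at x ∈ {-1, 1}.
Matching integer coefficients to the picture gives p. Check: (0, -1, 0) on the y-axis lies on the surface, and p(0, -1, 0) = 0. ✓

2*x^4 + 4*x^2*y^2 + 2*y^4 - x^2 - y^2 + z^2 - 1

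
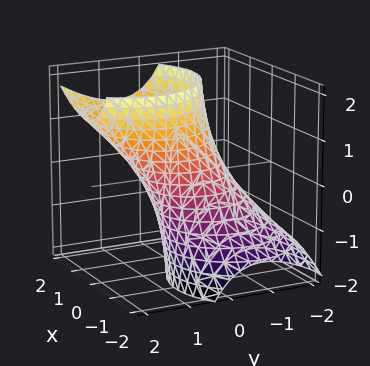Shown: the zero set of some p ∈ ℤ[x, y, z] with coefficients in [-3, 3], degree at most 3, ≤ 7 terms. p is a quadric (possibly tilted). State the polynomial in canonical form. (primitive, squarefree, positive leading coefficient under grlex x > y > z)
x^2 - x*z + y^2 - y*z - 1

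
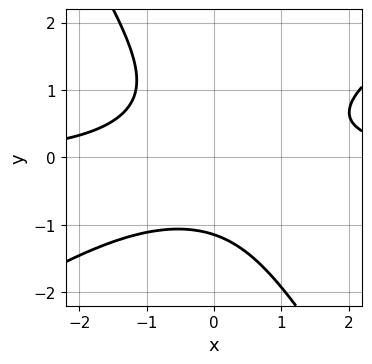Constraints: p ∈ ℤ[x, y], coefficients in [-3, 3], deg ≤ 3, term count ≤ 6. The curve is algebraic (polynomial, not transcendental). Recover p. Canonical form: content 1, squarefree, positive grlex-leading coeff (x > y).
Degree: no degree-2 curve has this shape, so deg p = 3.
Checking where it meets the axes: no x-intercept at any integer in the box.
Assembling these constraints gives the stated polynomial.

2*x^2*y - 2*x*y^2 - 2*y^3 - 3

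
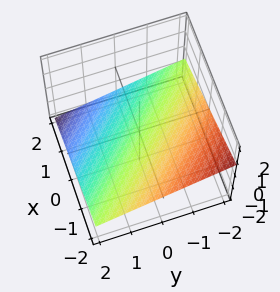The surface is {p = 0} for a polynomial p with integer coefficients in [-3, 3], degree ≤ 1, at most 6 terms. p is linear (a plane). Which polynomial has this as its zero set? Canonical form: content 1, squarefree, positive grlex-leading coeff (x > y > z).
1. deg p = 1.
2. From the axis intercepts and sections: it meets the x-axis at x = -2 (among the integer gridlines); it crosses the y-axis at the gridline y = -2.
3. Solving for integer coefficients yields p as stated.

x + y + 3*z + 2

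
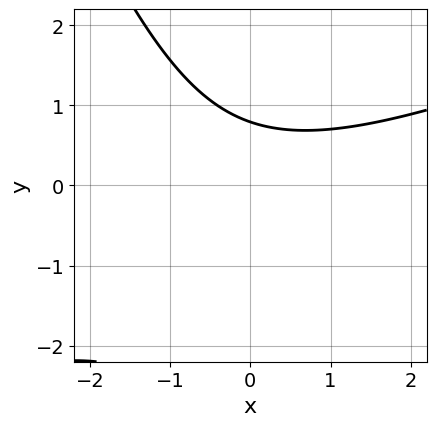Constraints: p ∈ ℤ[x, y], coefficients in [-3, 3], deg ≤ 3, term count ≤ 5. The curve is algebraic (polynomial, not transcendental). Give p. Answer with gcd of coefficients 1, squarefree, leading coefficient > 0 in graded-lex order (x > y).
x^2 - 2*x*y - y^2 - 3*y + 3

First, the degree is 2 — the shape is more complex than any degree-1 curve.
Then, reading off the gridlines: it misses every integer gridline on the x-axis.
Finally, together with the visible shape, these determine p as stated.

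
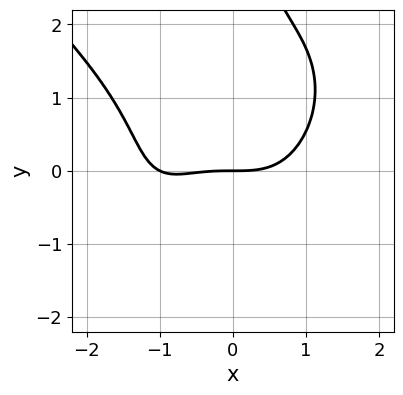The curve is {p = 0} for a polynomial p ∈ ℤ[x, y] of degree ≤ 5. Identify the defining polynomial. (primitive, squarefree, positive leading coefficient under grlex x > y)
x^4 + x*y^3 + x^3 - x*y - 3*y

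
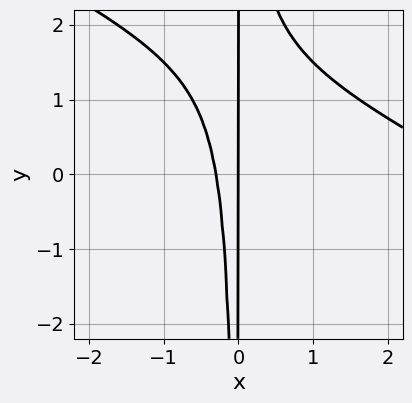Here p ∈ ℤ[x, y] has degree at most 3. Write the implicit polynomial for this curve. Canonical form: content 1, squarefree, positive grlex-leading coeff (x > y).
First, deg p = 3. A generic line meets the curve in up to 3 points.
Then, reading off the gridlines: one x-axis crossing is at x = 0; every point of the y-axis in the box is on the curve.
Finally, solving for integer coefficients yields p as stated.

x^3 + 2*x^2*y - 3*x^2 - x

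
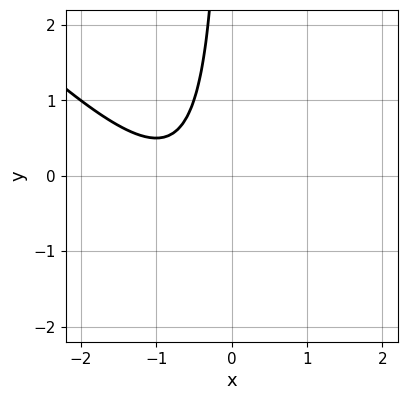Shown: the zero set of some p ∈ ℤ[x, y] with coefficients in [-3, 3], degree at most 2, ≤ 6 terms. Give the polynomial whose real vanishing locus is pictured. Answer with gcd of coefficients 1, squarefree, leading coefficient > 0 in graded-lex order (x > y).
(a) deg p = 2.
(b) Reading off the gridlines: it misses every integer gridline on the x-axis; no y-intercept at any integer in the box.
(c) Solving for integer coefficients yields p as stated.

2*x^2 + 2*x*y + 3*x + 2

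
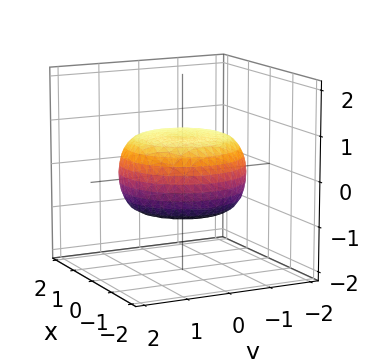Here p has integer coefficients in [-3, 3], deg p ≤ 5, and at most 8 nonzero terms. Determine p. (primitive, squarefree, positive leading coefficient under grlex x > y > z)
First, the degree is 4 — a generic line meets the surface in up to 4 points.
Then, symmetries: every cross-section ⟂ z is a circle, so x, y appear only via x² + y².
Then, checking where it meets the axes: a circular section at z = 0 has radius between 1 and 2.
Finally, fitting integer coefficients to these (and the overall shape) gives p.

x^4 + 2*x^2*y^2 + y^4 - x^2 - y^2 + 3*z^2 - 2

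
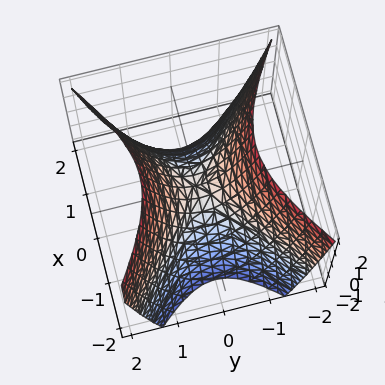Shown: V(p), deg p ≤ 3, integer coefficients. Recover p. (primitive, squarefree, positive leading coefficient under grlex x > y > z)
1. Degree: a hyperbolic paraboloid; a quadric, so deg p = 2.
2. Symmetries: it's symmetric under x → −x, forcing even powers of x; the y ↦ −y reflection is a symmetry, so y appears only in even powers.
3. From the visible intercepts: it crosses the z-axis at the gridline z = 0; it meets the y-axis at y = 0 (among the integer gridlines); it meets the x-axis at x = 0 (among the integer gridlines).
4. These observations pin down the coefficients.

2*x^2 - 3*y^2 + 2*z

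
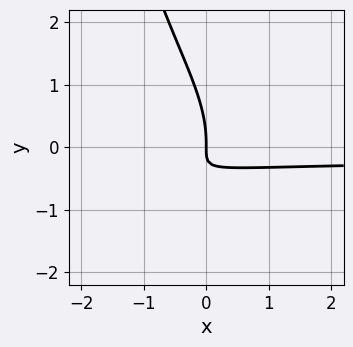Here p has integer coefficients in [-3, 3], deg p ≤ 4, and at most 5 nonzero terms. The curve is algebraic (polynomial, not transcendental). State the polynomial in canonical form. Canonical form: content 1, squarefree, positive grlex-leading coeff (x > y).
x^2*y^2 - x*y^2 - y^3 - 3*x*y - x

(a) deg p = 4. The shape is more complex than any degree-3 curve.
(b) Against the integer gridlines: it crosses the y-axis at the gridline y = 0; it crosses the x-axis at the gridline x = 0.
(c) Matching integer coefficients to the picture gives p.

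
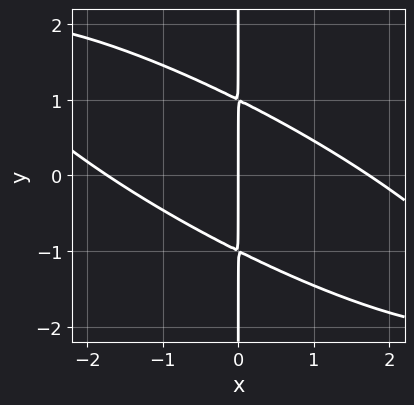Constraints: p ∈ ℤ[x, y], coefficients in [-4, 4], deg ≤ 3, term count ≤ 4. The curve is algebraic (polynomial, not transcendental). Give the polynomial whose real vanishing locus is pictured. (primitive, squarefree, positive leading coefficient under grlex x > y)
x^3 + 3*x^2*y + 3*x*y^2 - 3*x

(a) deg p = 3. No degree-2 curve has this shape.
(b) Reading off the gridlines: it meets the x-axis at x = 0 (among the integer gridlines); every point of the y-axis in the box is on the curve.
(c) Solving for integer coefficients yields p as stated.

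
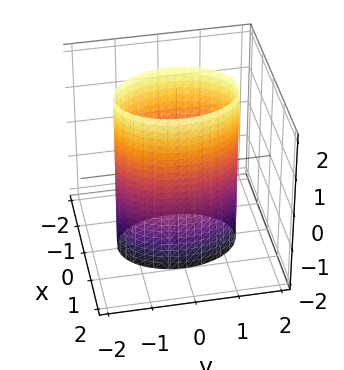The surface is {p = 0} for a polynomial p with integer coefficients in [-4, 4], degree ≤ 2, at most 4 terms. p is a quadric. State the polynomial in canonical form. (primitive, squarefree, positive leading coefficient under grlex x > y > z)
2*x^2 + y^2 - 2

Degree: a cylinder; a quadric, so deg p = 2.
Symmetries: it's symmetric under x → −x, forcing even powers of x; it's symmetric under z → −z, forcing even powers of z; the y ↦ −y reflection is a symmetry, so y appears only in even powers.
Observable constraints: it misses every integer gridline on the z-axis; the x-axis gridline crossings are at x ∈ {-1, 1}.
Assembling these constraints gives the stated polynomial.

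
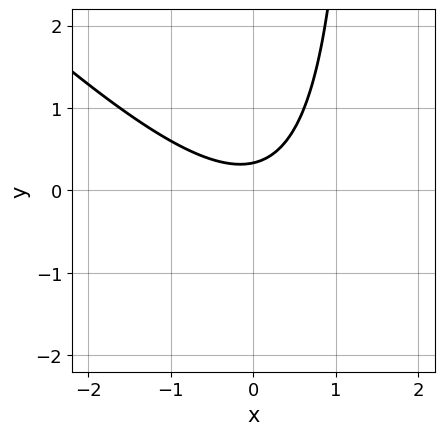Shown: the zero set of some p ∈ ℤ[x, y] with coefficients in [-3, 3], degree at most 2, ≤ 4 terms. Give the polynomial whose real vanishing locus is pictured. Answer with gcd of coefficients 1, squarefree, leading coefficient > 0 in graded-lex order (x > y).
2*x^2 + 2*x*y - 3*y + 1

1. deg p = 2. A generic line meets the curve in up to 2 points.
2. Observable constraints: it misses every integer gridline on the x-axis.
3. Fitting integer coefficients to these (and the overall shape) gives p.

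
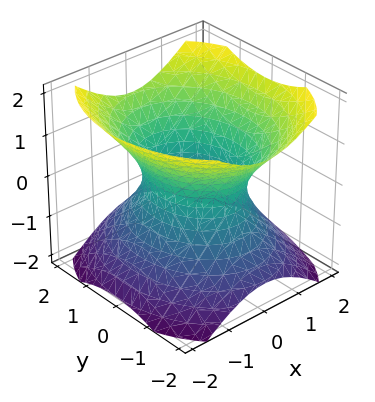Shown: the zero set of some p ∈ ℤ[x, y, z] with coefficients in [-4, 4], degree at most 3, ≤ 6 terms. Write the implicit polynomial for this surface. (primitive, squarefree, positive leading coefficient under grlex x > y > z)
The degree is 2 — one connected sheet with a waist; a quadric.
Symmetries: mirror symmetry x ↦ −x ⇒ only even powers of x; the z ↦ −z reflection is a symmetry, so z appears only in even powers; it's symmetric under y → −y, forcing even powers of y.
Observable constraints: among the integer gridlines, it crosses the x-axis at x ∈ {-1, 1}; no z-intercept at any integer in the box.
The integer polynomial consistent with all of this is the stated p.

3*x^2 + 2*y^2 - 3*z^2 - 3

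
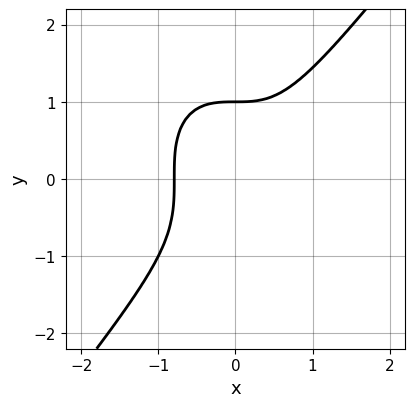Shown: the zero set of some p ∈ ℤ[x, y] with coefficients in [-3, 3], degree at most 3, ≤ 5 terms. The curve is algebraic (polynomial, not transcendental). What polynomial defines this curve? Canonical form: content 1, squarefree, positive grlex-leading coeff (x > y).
(a) deg p = 3. No degree-2 curve has this shape.
(b) Observable constraints: it crosses the y-axis at the gridline y = 1.
(c) Fitting integer coefficients to these (and the overall shape) gives p.

2*x^3 - y^3 + 1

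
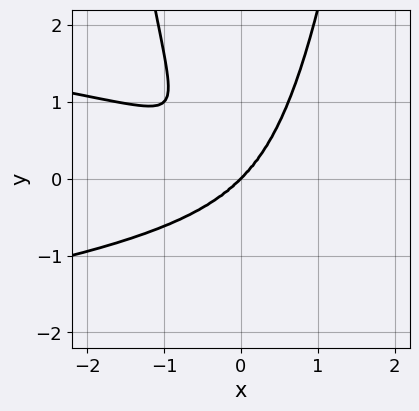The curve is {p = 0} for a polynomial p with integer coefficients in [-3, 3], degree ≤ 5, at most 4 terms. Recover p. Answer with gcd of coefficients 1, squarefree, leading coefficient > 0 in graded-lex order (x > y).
2*x^2*y^2 + x^3 - y^3

deg p = 4. No degree-3 curve has this shape.
From the axis intercepts and sections: one x-axis crossing is at x = 0; one y-axis crossing is at y = 0.
Fitting integer coefficients to these (and the overall shape) gives p.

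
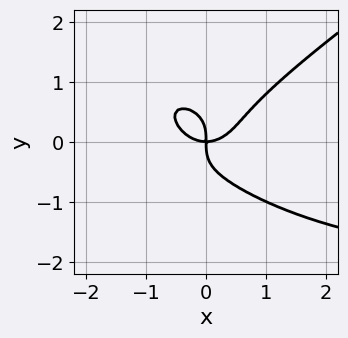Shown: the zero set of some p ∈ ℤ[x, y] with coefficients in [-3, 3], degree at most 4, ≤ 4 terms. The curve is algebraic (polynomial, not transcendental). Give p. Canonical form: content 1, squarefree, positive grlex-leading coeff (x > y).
First, deg p = 4. A generic line meets the curve in up to 4 points.
Next, against the integer gridlines: it crosses the x-axis at the gridline x = 0; it meets the y-axis at y = 0 (among the integer gridlines).
Finally, matching integer coefficients to the picture gives p.

x^3*y - 3*y^4 + 2*x^3 - 2*x*y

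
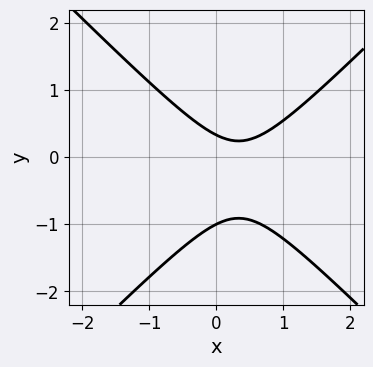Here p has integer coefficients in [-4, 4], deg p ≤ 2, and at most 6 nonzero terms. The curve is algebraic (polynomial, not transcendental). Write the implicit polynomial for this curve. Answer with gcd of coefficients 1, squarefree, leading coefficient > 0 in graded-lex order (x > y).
(a) deg p = 2.
(b) Reading off the gridlines: it crosses the y-axis at the gridline y = -1; the curve avoids every integer x-axis point in the box.
(c) Fitting integer coefficients to these (and the overall shape) gives p.

3*x^2 - 3*y^2 - 2*x - 2*y + 1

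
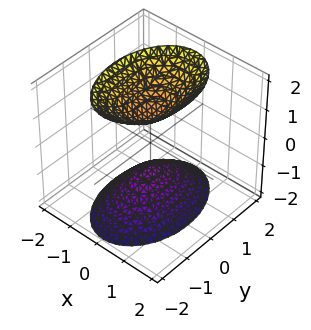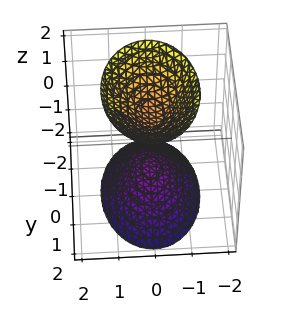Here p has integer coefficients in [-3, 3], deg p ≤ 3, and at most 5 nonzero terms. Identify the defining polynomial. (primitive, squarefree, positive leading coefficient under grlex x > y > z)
2*x^2 + y^2 - z^2 + 1

I count 2 distinct pieces. They look like related sheets of one shape, so recover p as a whole.
Degree: two sheets facing apart; a quadric, so deg p = 2.
Symmetries: the y ↦ −y reflection is a symmetry, so y appears only in even powers; mirror symmetry x ↦ −x ⇒ only even powers of x; the z ↦ −z reflection is a symmetry, so z appears only in even powers.
From the axis intercepts and sections: the z-axis gridline crossings are at z ∈ {-1, 1}; it misses every integer gridline on the x-axis; it misses every integer gridline on the y-axis.
These observations pin down the coefficients.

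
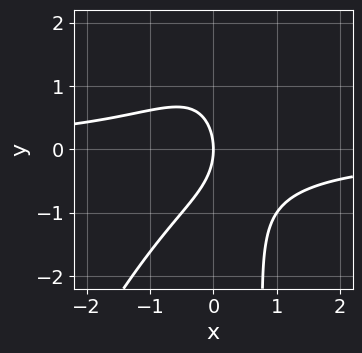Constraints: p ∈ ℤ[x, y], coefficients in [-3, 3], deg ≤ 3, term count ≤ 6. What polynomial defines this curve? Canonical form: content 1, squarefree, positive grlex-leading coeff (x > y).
deg p = 3.
Reading off the gridlines: it meets the x-axis at x = 0 (among the integer gridlines); one y-axis crossing is at y = 0.
Matching integer coefficients to the picture gives p.

2*x^2*y - x*y^2 + y^2 + 2*x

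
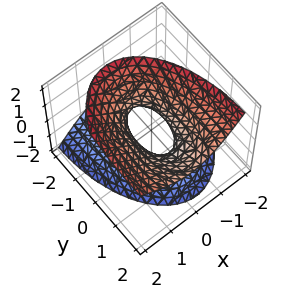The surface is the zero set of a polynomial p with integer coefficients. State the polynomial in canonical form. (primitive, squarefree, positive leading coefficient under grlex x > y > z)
3*x^2 - x*z + y^2 - 2*y*z - 2*z^2 - 1

The degree is 2 — the shape is more complex than any degree-1 surface.
Reading off the gridlines: among the integer gridlines, it crosses the y-axis at y ∈ {-1, 1}; no z-intercept at any integer in the box.
Solving for integer coefficients yields p as stated.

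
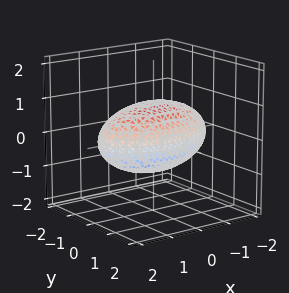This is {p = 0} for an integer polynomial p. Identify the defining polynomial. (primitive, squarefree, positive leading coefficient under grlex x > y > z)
x^2 + 3*y^2 + 3*z^2 - 3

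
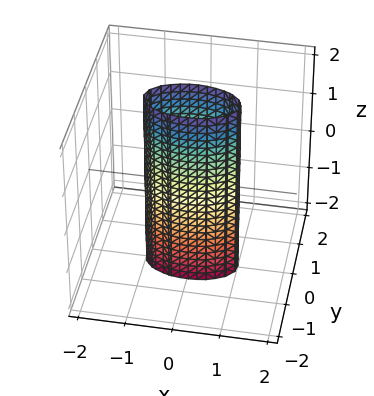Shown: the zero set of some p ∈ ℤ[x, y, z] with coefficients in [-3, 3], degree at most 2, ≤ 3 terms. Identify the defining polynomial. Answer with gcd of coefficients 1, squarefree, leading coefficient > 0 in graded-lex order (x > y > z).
deg p = 2.
Symmetries: the x ↦ −x reflection is a symmetry, so x appears only in even powers; mirror symmetry z ↦ −z ⇒ only even powers of z; mirror symmetry y ↦ −y ⇒ only even powers of y.
Reading off the gridlines: the surface avoids every integer z-axis point in the box; among the integer gridlines, it crosses the x-axis at x ∈ {-1, 1}.
Fitting integer coefficients to these (and the overall shape) gives p.

x^2 + 3*y^2 - 1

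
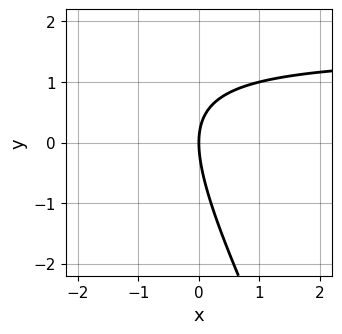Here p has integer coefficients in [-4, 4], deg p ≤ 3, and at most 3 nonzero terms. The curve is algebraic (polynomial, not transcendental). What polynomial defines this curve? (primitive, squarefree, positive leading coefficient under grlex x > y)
2*x*y + y^2 - 3*x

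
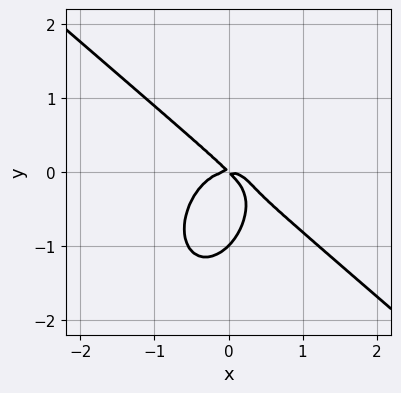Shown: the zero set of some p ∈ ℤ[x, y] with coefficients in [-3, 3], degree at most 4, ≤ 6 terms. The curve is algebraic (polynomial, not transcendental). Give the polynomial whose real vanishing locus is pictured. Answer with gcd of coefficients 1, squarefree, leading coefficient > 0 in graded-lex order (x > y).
3*x^3 + 2*x^2*y + 2*y^3 + 2*x*y + 2*y^2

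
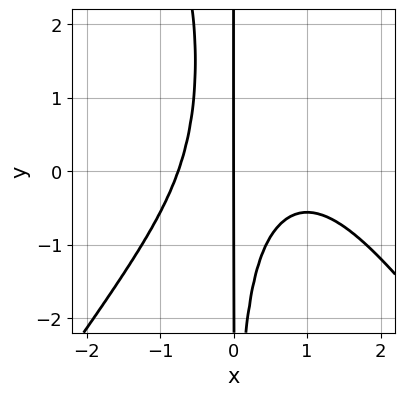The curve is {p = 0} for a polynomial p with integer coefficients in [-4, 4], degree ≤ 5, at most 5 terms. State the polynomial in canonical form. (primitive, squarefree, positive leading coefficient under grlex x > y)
2*x^4 - x^2*y^2 - 2*x^3 + 3*x^2*y + 2*x

(a) The degree is 4 — the shape is more complex than any degree-3 curve.
(b) From the axis intercepts and sections: the visible y-axis segment lies entirely on the curve; it meets the x-axis at x = 0 (among the integer gridlines).
(c) Fitting integer coefficients to these (and the overall shape) gives p.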